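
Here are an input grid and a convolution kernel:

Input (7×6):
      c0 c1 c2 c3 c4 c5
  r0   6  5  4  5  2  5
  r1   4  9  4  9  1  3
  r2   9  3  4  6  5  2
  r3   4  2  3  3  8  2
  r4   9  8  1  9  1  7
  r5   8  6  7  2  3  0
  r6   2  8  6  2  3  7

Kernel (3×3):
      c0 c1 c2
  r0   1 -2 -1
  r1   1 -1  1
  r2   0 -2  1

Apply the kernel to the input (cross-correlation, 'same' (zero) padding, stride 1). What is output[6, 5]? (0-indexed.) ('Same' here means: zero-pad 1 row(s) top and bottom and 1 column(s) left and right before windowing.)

-1

The receptive field on the zero-padded input at this output position is [3 0 0 / 3 7 0 / 0 0 0]. Elementwise product with the kernel and sum: 3·1 + 0·-2 + 0·-1 + 3·1 + 7·-1 + 0·1 + 0·-2 + 0·1.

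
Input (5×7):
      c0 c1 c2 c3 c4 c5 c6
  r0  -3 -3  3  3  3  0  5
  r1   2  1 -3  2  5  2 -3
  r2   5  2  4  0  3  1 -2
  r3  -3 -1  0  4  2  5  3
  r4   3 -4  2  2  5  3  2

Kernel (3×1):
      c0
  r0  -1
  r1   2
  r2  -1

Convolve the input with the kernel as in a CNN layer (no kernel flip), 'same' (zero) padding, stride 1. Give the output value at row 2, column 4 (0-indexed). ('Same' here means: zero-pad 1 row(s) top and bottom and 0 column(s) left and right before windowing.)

The receptive field on the zero-padded input at this output position is [5 / 3 / 2]. Elementwise product with the kernel and sum: 5·-1 + 3·2 + 2·-1.

-1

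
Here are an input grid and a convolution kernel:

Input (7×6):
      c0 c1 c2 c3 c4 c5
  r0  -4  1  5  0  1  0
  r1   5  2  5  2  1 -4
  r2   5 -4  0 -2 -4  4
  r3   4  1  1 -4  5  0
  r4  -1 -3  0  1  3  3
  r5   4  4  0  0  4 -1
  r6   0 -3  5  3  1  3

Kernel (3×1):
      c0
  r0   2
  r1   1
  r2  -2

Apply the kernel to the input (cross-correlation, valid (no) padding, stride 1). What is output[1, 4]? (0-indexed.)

The receptive field on the input at this output position is [1 / -4 / 5]. Elementwise product with the kernel and sum: 1·2 + -4·1 + 5·-2.

-12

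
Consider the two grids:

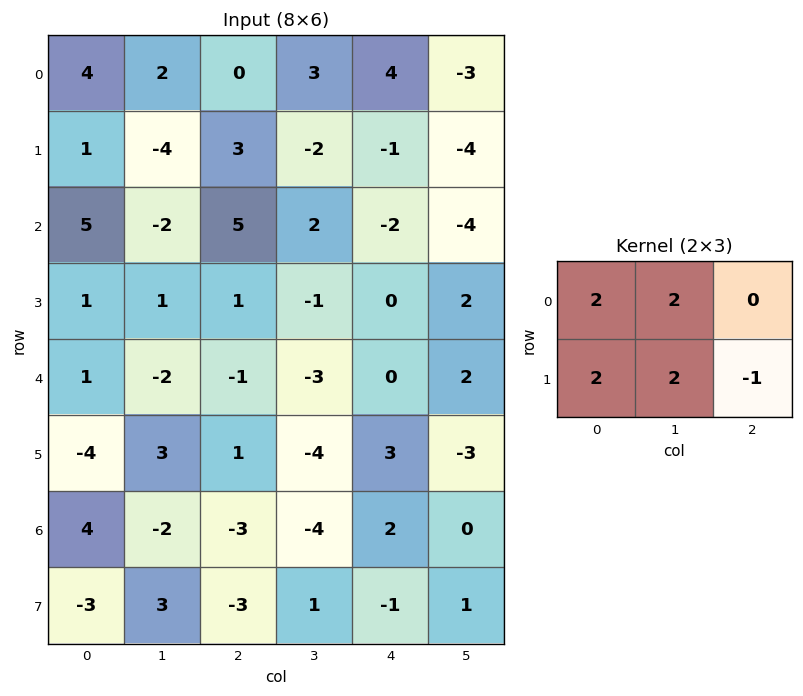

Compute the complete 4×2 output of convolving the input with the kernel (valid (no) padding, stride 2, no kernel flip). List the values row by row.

3 9
9 14
-5 -17
7 -17

Output[0,0]: The receptive field on the input at this output position is [4 2 0 / 1 -4 3]. Elementwise product with the kernel and sum: 4·2 + 2·2 + 1·2 + -4·2 + 3·-1.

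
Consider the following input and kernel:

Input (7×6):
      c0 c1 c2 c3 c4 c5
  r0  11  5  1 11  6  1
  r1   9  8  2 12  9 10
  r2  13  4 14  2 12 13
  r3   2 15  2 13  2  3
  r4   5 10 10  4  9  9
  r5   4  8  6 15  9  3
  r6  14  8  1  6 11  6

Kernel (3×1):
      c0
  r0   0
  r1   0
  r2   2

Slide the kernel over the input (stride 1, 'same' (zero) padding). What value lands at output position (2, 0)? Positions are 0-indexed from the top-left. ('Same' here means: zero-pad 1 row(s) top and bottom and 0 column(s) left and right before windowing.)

4

The receptive field on the zero-padded input at this output position is [9 / 13 / 2]. Elementwise product with the kernel and sum: 2·2.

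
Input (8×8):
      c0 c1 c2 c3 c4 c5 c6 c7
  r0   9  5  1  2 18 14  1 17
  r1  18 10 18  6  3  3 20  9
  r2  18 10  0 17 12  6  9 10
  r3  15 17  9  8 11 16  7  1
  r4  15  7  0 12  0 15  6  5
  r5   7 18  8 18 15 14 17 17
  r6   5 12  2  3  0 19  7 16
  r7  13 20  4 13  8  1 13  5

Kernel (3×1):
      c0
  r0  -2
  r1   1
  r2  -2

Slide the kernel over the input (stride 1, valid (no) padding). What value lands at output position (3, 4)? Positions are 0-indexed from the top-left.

The receptive field on the input at this output position is [11 / 0 / 15]. Elementwise product with the kernel and sum: 11·-2 + 0·1 + 15·-2.

-52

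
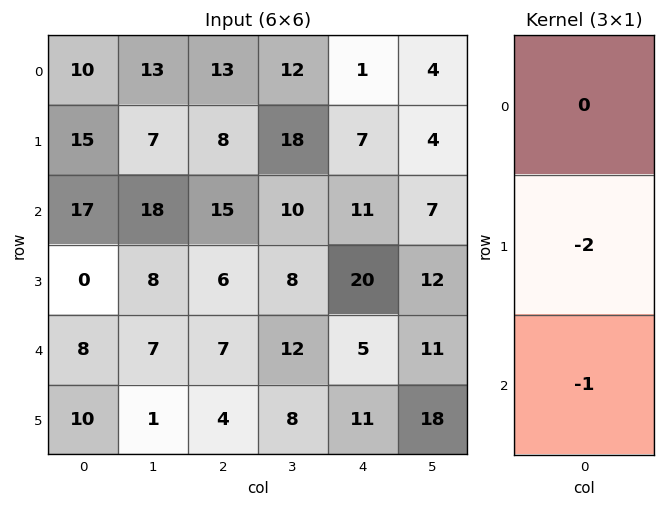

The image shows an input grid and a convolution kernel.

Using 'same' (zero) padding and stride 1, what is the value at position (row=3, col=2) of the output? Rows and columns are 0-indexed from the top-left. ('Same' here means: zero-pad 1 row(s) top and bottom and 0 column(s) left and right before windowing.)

-19

The receptive field on the zero-padded input at this output position is [15 / 6 / 7]. Elementwise product with the kernel and sum: 6·-2 + 7·-1.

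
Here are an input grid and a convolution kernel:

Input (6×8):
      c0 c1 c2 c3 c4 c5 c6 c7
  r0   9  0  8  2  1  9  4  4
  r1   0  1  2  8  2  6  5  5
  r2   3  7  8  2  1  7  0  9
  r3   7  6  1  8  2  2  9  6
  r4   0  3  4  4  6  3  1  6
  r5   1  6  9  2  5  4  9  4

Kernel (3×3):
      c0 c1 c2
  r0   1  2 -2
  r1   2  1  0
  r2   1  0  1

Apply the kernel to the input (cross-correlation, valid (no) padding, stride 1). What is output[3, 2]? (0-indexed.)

The receptive field on the input at this output position is [1 8 2 / 4 4 6 / 9 2 5]. Elementwise product with the kernel and sum: 1·1 + 8·2 + 2·-2 + 4·2 + 4·1 + 9·1 + 5·1.

39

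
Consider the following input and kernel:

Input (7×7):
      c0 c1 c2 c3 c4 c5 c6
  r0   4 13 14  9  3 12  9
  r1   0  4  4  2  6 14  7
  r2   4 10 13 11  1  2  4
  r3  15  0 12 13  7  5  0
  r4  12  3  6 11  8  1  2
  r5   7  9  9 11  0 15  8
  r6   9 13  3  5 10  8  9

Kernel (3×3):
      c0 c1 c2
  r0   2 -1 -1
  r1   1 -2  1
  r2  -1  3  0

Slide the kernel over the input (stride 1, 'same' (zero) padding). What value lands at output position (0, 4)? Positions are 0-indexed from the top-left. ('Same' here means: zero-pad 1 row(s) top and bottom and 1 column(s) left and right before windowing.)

The receptive field on the zero-padded input at this output position is [0 0 0 / 9 3 12 / 2 6 14]. Elementwise product with the kernel and sum: 0·2 + 0·-1 + 0·-1 + 9·1 + 3·-2 + 12·1 + 2·-1 + 6·3.

31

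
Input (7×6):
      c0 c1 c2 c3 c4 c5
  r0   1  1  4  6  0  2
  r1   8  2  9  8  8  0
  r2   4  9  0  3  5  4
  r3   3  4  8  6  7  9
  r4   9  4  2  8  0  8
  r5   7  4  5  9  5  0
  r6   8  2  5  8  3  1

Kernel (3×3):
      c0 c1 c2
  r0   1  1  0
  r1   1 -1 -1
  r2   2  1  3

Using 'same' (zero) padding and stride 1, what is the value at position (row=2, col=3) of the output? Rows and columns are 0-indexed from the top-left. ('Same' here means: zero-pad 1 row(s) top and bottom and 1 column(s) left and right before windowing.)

The receptive field on the zero-padded input at this output position is [9 8 8 / 0 3 5 / 8 6 7]. Elementwise product with the kernel and sum: 9·1 + 8·1 + 0·1 + 3·-1 + 5·-1 + 8·2 + 6·1 + 7·3.

52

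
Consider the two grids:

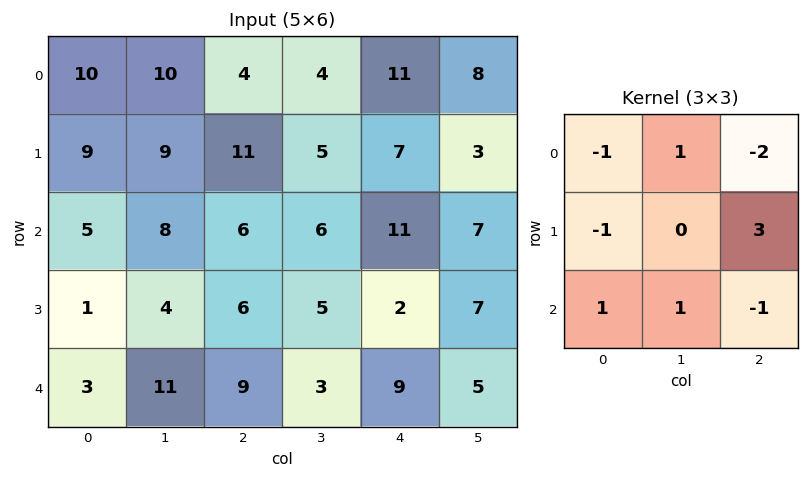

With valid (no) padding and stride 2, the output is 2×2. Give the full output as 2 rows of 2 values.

Output[0,0]: The receptive field on the input at this output position is [10 10 4 / 9 9 11 / 5 8 6]. Elementwise product with the kernel and sum: 10·-1 + 10·1 + 4·-2 + 9·-1 + 11·3 + 5·1 + 8·1 + 6·-1.

23 -11
13 -19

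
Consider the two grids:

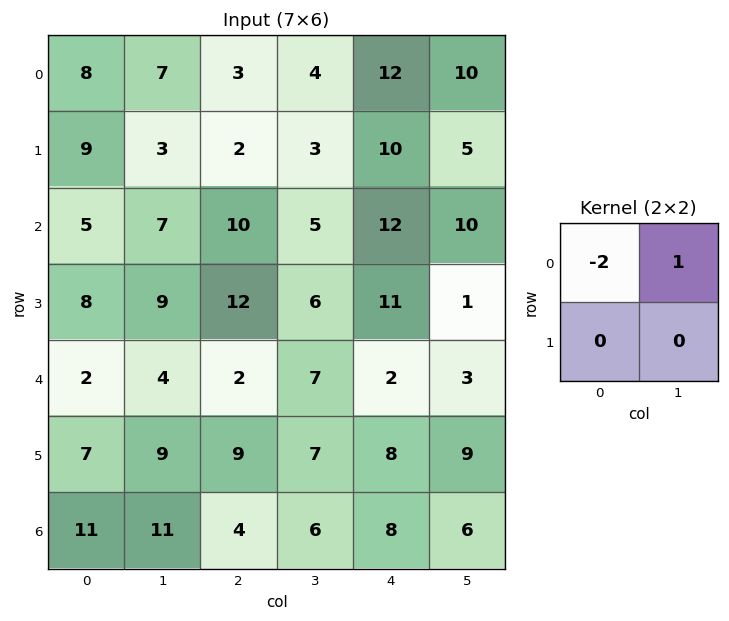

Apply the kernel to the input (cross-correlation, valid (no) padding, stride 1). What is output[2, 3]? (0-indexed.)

2

The receptive field on the input at this output position is [5 12 / 6 11]. Elementwise product with the kernel and sum: 5·-2 + 12·1.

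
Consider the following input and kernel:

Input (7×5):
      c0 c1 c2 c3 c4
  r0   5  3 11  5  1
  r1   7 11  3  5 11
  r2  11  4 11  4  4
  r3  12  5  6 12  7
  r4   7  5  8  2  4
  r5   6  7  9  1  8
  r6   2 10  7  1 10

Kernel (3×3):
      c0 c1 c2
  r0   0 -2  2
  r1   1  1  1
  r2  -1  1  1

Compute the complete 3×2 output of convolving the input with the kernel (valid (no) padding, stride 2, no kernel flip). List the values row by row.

Output[0,0]: The receptive field on the input at this output position is [5 3 11 / 7 11 3 / 11 4 11]. Elementwise product with the kernel and sum: 3·-2 + 11·2 + 7·1 + 11·1 + 3·1 + 11·-1 + 4·1 + 11·1.
Output[0,1]: The receptive field on the input at this output position is [11 5 1 / 3 5 11 / 11 4 4]. Elementwise product with the kernel and sum: 5·-2 + 1·2 + 3·1 + 5·1 + 11·1 + 11·-1 + 4·1 + 4·1.

41 8
43 23
43 26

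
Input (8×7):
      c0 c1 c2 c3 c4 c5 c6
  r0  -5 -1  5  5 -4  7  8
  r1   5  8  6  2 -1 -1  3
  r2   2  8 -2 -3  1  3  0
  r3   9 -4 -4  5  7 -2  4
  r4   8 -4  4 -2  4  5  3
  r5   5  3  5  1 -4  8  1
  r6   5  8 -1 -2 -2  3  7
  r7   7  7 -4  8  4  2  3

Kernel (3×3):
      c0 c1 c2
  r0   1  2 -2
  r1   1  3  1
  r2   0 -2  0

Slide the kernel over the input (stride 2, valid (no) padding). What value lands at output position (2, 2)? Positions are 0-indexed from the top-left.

The receptive field on the input at this output position is [4 5 3 / -4 8 1 / -2 3 7]. Elementwise product with the kernel and sum: 4·1 + 5·2 + 3·-2 + -4·1 + 8·3 + 1·1 + 3·-2.

23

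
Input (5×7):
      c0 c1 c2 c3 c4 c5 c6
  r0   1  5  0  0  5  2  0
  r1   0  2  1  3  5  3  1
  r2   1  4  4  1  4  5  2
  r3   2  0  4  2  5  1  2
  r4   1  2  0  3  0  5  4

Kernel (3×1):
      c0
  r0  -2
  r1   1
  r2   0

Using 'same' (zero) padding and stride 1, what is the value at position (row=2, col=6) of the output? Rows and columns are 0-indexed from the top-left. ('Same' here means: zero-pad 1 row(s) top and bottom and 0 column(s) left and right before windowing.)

The receptive field on the zero-padded input at this output position is [1 / 2 / 2]. Elementwise product with the kernel and sum: 1·-2 + 2·1.

0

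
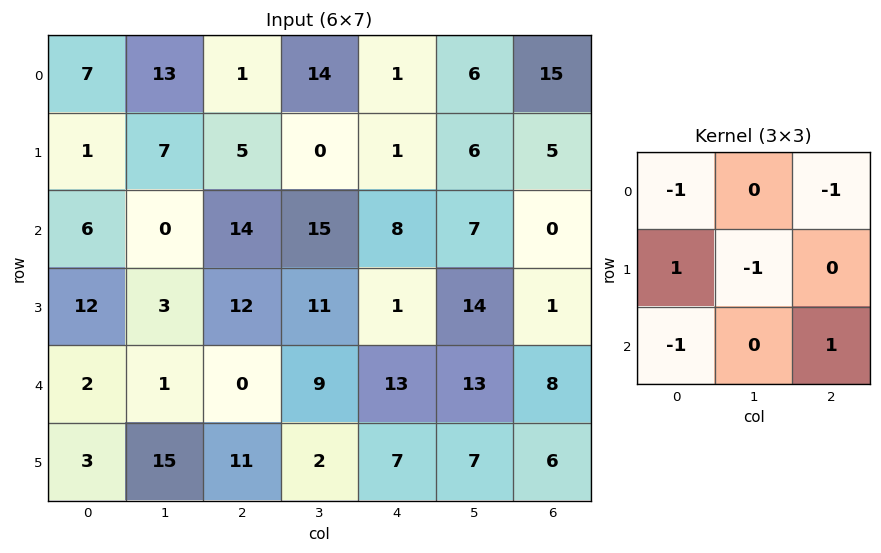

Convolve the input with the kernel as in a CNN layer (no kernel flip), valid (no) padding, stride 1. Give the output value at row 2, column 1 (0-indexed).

-16

The receptive field on the input at this output position is [0 14 15 / 3 12 11 / 1 0 9]. Elementwise product with the kernel and sum: 0·-1 + 15·-1 + 3·1 + 12·-1 + 1·-1 + 9·1.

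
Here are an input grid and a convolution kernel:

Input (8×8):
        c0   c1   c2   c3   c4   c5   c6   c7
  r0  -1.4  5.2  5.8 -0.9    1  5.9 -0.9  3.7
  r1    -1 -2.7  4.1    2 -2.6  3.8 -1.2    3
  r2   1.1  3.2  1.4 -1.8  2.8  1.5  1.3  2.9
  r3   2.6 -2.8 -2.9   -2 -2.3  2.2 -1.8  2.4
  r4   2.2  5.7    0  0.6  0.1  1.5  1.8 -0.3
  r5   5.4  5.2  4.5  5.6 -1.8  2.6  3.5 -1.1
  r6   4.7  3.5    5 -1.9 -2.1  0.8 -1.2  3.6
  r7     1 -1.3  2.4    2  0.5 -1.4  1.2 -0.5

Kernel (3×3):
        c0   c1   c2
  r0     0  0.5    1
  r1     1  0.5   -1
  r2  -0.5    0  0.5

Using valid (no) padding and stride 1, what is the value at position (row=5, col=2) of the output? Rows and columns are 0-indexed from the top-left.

6.2

The receptive field on the input at this output position is [4.5 5.6 -1.8 / 5 -1.9 -2.1 / 2.4 2 0.5]. Elementwise product with the kernel and sum: 5.6·0.5 + -1.8·1 + 5·1 + -1.9·0.5 + -2.1·-1 + 2.4·-0.5 + 0.5·0.5.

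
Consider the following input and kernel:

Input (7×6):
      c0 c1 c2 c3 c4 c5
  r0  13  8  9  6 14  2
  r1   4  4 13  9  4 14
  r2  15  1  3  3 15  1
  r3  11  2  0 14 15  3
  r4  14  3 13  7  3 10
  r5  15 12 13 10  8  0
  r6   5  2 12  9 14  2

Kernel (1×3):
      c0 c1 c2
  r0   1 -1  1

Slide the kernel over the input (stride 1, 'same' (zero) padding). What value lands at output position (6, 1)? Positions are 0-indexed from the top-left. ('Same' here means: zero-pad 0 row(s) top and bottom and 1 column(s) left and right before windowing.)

15

The receptive field on the zero-padded input at this output position is [5 2 12]. Elementwise product with the kernel and sum: 5·1 + 2·-1 + 12·1.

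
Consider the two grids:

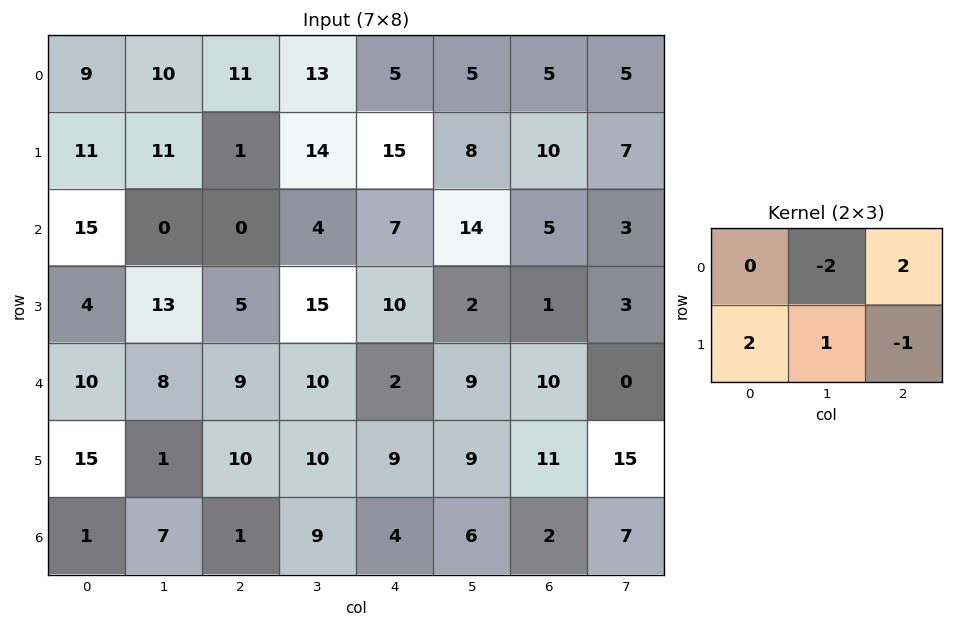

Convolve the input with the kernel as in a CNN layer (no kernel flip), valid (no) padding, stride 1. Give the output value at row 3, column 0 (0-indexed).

The receptive field on the input at this output position is [4 13 5 / 10 8 9]. Elementwise product with the kernel and sum: 13·-2 + 5·2 + 10·2 + 8·1 + 9·-1.

3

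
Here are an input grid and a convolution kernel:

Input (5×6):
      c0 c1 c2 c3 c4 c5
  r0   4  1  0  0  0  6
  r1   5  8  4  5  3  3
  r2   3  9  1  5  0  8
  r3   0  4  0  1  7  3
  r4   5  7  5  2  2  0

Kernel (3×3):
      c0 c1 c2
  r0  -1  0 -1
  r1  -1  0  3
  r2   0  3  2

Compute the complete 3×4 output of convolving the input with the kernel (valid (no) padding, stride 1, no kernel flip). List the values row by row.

32 19 20 14
3 -5 9 38
27 4 30 1

Output[0,0]: The receptive field on the input at this output position is [4 1 0 / 5 8 4 / 3 9 1]. Elementwise product with the kernel and sum: 4·-1 + 0·-1 + 5·-1 + 4·3 + 9·3 + 1·2.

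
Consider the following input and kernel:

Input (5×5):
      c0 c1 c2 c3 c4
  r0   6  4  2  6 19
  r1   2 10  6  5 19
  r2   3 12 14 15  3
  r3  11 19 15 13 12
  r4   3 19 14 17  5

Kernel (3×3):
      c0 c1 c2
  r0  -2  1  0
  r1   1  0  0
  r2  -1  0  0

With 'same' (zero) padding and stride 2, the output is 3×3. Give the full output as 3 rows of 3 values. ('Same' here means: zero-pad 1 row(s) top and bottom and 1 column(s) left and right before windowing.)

Output[0,0]: The receptive field on the zero-padded input at this output position is [0 0 0 / 0 6 4 / 0 2 10]. Elementwise product with the kernel and sum: 0·-2 + 0·1 + 0·1 + 0·-1.

0 -6 1
2 -21 11
11 -4 3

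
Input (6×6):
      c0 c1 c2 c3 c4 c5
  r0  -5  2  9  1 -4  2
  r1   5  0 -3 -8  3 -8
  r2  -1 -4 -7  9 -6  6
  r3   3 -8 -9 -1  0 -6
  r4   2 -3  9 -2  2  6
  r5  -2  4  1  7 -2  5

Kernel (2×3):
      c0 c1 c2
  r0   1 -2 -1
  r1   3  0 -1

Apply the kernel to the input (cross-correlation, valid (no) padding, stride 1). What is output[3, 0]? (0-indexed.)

The receptive field on the input at this output position is [3 -8 -9 / 2 -3 9]. Elementwise product with the kernel and sum: 3·1 + -8·-2 + -9·-1 + 2·3 + 9·-1.

25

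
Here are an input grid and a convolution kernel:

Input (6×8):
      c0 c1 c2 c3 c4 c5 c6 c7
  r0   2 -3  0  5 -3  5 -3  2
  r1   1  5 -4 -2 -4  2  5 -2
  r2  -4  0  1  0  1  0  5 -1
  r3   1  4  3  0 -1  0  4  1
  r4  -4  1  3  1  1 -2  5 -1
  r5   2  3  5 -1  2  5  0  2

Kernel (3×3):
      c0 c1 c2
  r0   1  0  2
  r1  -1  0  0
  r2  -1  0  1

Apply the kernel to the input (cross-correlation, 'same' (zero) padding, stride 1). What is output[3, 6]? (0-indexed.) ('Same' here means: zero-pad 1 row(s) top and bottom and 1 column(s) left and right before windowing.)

-1

The receptive field on the zero-padded input at this output position is [0 5 -1 / 0 4 1 / -2 5 -1]. Elementwise product with the kernel and sum: 0·1 + -1·2 + 0·-1 + -2·-1 + -1·1.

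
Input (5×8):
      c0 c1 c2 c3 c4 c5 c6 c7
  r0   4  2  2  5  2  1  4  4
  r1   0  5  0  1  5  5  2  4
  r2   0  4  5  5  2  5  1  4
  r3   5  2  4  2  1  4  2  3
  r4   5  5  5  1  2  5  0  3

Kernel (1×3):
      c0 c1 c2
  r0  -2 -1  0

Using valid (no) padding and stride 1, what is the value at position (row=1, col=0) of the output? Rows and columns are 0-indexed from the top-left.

-5

The receptive field on the input at this output position is [0 5 0]. Elementwise product with the kernel and sum: 0·-2 + 5·-1.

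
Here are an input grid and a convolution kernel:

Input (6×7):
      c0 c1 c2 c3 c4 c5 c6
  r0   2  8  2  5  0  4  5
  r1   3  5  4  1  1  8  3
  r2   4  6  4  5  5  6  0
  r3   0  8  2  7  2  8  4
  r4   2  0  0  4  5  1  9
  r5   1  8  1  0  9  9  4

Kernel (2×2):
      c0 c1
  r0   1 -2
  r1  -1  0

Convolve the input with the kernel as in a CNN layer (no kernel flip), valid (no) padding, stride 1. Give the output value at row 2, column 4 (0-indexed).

The receptive field on the input at this output position is [5 6 / 2 8]. Elementwise product with the kernel and sum: 5·1 + 6·-2 + 2·-1.

-9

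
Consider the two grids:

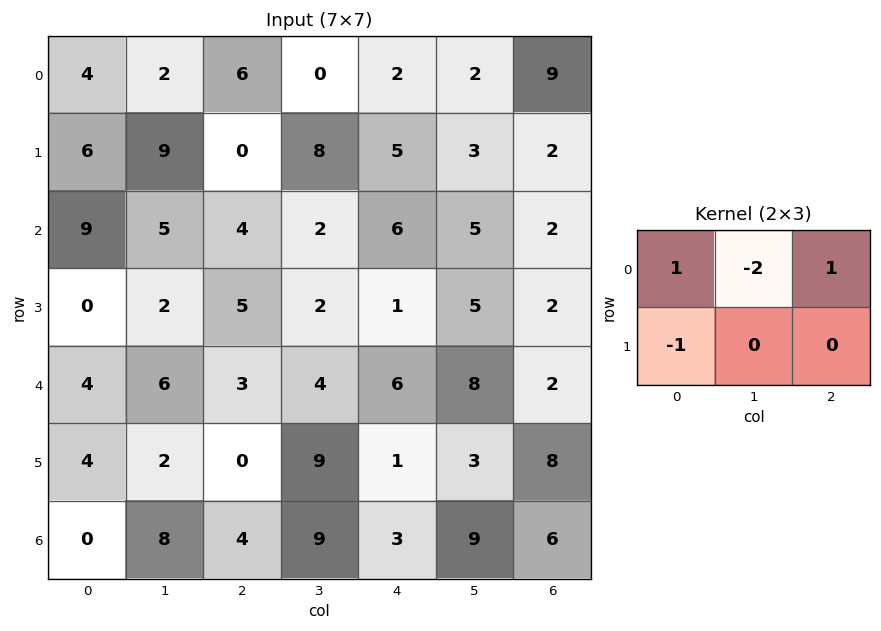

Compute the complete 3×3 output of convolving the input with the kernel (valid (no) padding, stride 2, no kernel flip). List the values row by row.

0 8 2
3 1 -3
-9 1 -9

Output[0,0]: The receptive field on the input at this output position is [4 2 6 / 6 9 0]. Elementwise product with the kernel and sum: 4·1 + 2·-2 + 6·1 + 6·-1.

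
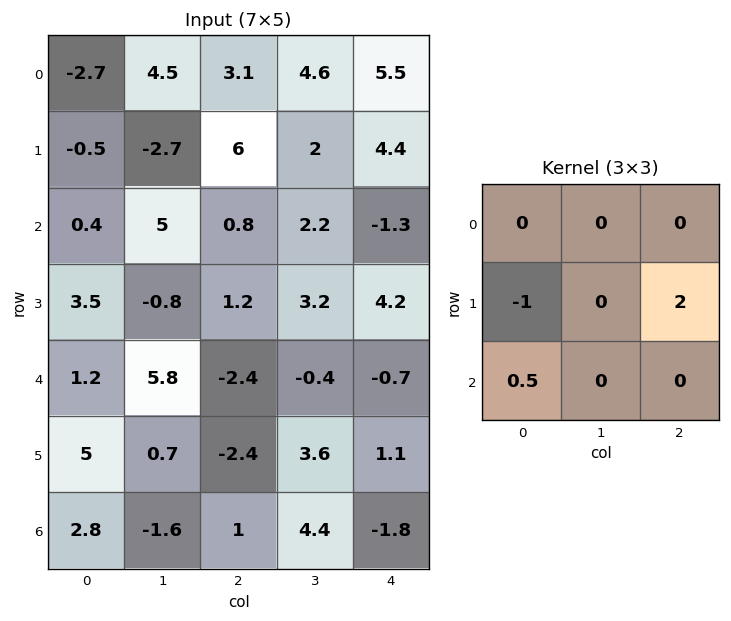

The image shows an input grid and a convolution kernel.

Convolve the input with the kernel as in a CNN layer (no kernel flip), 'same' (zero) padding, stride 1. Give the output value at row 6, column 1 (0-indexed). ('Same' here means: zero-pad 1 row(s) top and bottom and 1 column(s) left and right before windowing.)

-0.8

The receptive field on the zero-padded input at this output position is [5 0.7 -2.4 / 2.8 -1.6 1 / 0 0 0]. Elementwise product with the kernel and sum: 2.8·-1 + 1·2 + 0·0.5.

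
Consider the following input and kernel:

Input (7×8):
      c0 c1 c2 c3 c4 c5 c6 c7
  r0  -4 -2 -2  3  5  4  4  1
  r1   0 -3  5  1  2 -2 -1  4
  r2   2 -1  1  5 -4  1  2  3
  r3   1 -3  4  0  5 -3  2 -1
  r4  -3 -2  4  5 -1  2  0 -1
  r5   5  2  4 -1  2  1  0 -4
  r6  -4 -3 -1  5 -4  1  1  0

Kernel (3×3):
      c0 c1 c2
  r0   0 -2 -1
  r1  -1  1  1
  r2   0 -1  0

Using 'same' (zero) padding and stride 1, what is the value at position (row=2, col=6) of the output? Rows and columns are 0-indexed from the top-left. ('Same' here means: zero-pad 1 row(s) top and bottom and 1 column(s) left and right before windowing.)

The receptive field on the zero-padded input at this output position is [-2 -1 4 / 1 2 3 / -3 2 -1]. Elementwise product with the kernel and sum: -1·-2 + 4·-1 + 1·-1 + 2·1 + 3·1 + 2·-1.

0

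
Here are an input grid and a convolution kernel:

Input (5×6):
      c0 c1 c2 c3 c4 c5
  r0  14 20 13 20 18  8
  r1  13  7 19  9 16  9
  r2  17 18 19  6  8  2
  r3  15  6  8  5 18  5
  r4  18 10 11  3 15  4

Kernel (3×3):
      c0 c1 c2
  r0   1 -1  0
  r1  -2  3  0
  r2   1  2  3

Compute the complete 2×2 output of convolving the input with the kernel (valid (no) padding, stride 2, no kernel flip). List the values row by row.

99 37
58 74

Output[0,0]: The receptive field on the input at this output position is [14 20 13 / 13 7 19 / 17 18 19]. Elementwise product with the kernel and sum: 14·1 + 20·-1 + 13·-2 + 7·3 + 17·1 + 18·2 + 19·3.
Output[0,1]: The receptive field on the input at this output position is [13 20 18 / 19 9 16 / 19 6 8]. Elementwise product with the kernel and sum: 13·1 + 20·-1 + 19·-2 + 9·3 + 19·1 + 6·2 + 8·3.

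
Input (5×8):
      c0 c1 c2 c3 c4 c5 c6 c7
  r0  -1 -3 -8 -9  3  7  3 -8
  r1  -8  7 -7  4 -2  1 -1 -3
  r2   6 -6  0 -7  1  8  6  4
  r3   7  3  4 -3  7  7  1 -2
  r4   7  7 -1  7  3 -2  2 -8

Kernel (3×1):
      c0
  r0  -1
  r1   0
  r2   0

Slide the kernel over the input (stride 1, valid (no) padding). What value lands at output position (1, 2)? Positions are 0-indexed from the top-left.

7

The receptive field on the input at this output position is [-7 / 0 / 4]. Elementwise product with the kernel and sum: -7·-1.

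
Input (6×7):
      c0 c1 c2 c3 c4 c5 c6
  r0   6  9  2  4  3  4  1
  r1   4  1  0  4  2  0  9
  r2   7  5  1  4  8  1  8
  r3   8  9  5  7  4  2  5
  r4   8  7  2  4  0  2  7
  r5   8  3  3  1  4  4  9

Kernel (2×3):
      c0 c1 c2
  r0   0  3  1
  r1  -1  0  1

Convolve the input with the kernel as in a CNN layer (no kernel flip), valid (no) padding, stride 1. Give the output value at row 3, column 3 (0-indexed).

The receptive field on the input at this output position is [7 4 2 / 4 0 2]. Elementwise product with the kernel and sum: 4·3 + 2·1 + 4·-1 + 2·1.

12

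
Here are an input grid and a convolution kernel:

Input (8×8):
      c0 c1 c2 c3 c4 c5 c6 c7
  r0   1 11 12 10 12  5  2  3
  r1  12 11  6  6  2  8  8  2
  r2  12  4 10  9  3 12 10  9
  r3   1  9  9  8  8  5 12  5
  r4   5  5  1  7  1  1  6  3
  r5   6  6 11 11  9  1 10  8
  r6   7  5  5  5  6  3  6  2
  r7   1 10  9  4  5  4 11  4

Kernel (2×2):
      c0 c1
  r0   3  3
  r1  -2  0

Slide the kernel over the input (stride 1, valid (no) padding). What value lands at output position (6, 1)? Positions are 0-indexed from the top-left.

The receptive field on the input at this output position is [5 5 / 10 9]. Elementwise product with the kernel and sum: 5·3 + 5·3 + 10·-2.

10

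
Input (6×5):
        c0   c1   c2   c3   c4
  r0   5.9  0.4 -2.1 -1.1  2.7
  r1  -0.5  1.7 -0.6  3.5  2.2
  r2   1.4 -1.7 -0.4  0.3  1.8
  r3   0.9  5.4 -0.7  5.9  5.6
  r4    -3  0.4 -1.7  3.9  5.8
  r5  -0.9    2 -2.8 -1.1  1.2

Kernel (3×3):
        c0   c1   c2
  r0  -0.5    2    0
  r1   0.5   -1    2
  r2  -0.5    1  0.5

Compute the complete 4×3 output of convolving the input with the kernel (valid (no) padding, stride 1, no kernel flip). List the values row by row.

Output[0,0]: The receptive field on the input at this output position is [5.9 0.4 -2.1 / -0.5 1.7 -0.6 / 1.4 -1.7 -0.4]. Elementwise product with the kernel and sum: 5.9·-0.5 + 0.4·2 + -0.5·0.5 + 1.7·-1 + -0.6·2 + 1.4·-0.5 + -1.7·1 + -0.4·0.5.
Output[0,1]: The receptive field on the input at this output position is [0.4 -2.1 -1.1 / 1.7 -0.6 3.5 / -1.7 -0.4 0.3]. Elementwise product with the kernel and sum: 0.4·-0.5 + -2.1·2 + 1.7·0.5 + -0.6·-1 + 3.5·2 + -1.7·-0.5 + -0.4·1 + 0.3·0.5.

-7.9 4.65 0.85
9.85 -2.35 19.45
-9.4 15.3 13.4
6.1 1.25 19.9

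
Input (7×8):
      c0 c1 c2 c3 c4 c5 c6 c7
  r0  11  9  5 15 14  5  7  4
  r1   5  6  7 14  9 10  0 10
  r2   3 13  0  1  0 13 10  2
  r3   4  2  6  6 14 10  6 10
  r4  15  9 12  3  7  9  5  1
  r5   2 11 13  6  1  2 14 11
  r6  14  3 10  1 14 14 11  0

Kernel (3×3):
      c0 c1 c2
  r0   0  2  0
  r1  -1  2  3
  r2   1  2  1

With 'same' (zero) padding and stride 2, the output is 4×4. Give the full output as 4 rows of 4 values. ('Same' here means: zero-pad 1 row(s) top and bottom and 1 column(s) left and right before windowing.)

65 80 70 41
65 24 100 45
80 79 76 57
41 46 71 36

Output[0,0]: The receptive field on the zero-padded input at this output position is [0 0 0 / 0 11 9 / 0 5 6]. Elementwise product with the kernel and sum: 0·2 + 0·-1 + 11·2 + 9·3 + 0·1 + 5·2 + 6·1.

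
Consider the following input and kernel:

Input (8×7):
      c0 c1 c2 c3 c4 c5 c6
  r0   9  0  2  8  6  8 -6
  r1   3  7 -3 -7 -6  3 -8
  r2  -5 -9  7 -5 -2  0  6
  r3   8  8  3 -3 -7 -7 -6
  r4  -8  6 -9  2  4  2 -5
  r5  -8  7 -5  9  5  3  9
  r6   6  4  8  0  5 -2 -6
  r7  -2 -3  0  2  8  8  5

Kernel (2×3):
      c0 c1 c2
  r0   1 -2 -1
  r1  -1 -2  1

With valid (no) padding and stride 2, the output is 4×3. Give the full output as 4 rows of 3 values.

-13 -9 -12
-15 15 7
-22 -25 3
-2 7 -4

Output[0,0]: The receptive field on the input at this output position is [9 0 2 / 3 7 -3]. Elementwise product with the kernel and sum: 9·1 + 0·-2 + 2·-1 + 3·-1 + 7·-2 + -3·1.
Output[0,1]: The receptive field on the input at this output position is [2 8 6 / -3 -7 -6]. Elementwise product with the kernel and sum: 2·1 + 8·-2 + 6·-1 + -3·-1 + -7·-2 + -6·1.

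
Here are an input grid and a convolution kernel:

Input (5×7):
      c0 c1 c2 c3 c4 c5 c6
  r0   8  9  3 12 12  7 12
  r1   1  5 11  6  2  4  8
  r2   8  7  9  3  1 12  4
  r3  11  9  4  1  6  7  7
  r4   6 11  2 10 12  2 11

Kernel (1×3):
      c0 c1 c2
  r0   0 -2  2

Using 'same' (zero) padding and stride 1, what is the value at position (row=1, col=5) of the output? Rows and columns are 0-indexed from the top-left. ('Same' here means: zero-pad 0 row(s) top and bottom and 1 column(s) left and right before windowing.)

8

The receptive field on the zero-padded input at this output position is [2 4 8]. Elementwise product with the kernel and sum: 4·-2 + 8·2.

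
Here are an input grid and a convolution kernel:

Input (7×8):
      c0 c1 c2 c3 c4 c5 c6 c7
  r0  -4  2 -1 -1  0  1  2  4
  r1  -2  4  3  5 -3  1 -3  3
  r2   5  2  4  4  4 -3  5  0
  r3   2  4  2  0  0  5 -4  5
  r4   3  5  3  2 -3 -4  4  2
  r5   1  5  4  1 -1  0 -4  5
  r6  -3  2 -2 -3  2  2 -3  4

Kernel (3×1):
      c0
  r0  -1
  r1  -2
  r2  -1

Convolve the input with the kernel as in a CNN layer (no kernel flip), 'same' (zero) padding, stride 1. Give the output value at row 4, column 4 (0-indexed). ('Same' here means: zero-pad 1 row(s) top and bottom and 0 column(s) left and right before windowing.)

The receptive field on the zero-padded input at this output position is [0 / -3 / -1]. Elementwise product with the kernel and sum: 0·-1 + -3·-2 + -1·-1.

7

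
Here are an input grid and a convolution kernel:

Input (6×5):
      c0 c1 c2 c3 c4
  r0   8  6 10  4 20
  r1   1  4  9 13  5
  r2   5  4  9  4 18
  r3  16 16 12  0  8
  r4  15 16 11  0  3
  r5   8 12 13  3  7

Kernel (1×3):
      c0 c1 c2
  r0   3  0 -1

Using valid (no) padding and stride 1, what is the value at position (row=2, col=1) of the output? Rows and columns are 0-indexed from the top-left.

8

The receptive field on the input at this output position is [4 9 4]. Elementwise product with the kernel and sum: 4·3 + 4·-1.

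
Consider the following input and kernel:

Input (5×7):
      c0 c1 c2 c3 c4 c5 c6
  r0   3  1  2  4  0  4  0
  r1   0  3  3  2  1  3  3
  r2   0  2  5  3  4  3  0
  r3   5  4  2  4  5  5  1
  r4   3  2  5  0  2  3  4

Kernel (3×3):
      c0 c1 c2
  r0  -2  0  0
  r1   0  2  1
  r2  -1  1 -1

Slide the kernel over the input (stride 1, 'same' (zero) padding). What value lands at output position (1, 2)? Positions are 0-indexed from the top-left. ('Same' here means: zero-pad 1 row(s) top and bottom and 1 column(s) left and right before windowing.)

6

The receptive field on the zero-padded input at this output position is [1 2 4 / 3 3 2 / 2 5 3]. Elementwise product with the kernel and sum: 1·-2 + 3·2 + 2·1 + 2·-1 + 5·1 + 3·-1.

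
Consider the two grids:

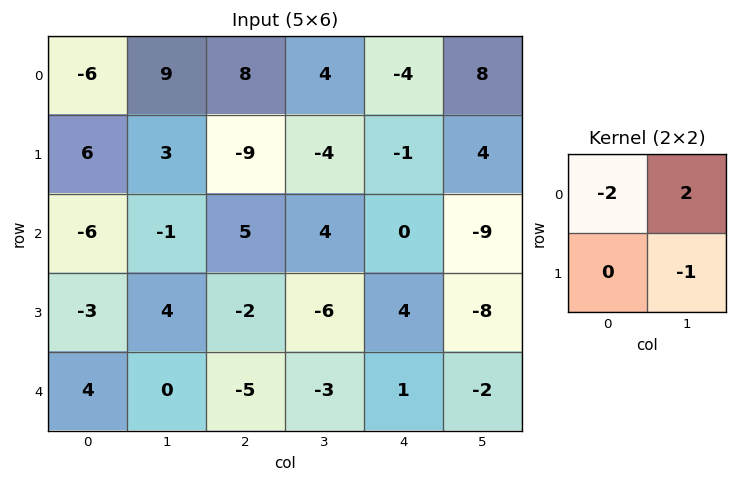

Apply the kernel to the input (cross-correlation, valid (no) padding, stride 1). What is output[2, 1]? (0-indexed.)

14

The receptive field on the input at this output position is [-1 5 / 4 -2]. Elementwise product with the kernel and sum: -1·-2 + 5·2 + -2·-1.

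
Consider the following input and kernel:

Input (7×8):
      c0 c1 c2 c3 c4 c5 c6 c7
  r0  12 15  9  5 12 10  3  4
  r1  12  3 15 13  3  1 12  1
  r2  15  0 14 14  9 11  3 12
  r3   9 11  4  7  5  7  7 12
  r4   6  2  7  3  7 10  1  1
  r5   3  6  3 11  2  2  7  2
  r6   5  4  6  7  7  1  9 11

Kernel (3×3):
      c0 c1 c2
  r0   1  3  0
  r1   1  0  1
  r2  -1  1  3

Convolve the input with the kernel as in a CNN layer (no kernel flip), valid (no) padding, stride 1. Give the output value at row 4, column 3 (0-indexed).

The receptive field on the input at this output position is [3 7 10 / 11 2 2 / 7 7 1]. Elementwise product with the kernel and sum: 3·1 + 7·3 + 11·1 + 2·1 + 7·-1 + 7·1 + 1·3.

40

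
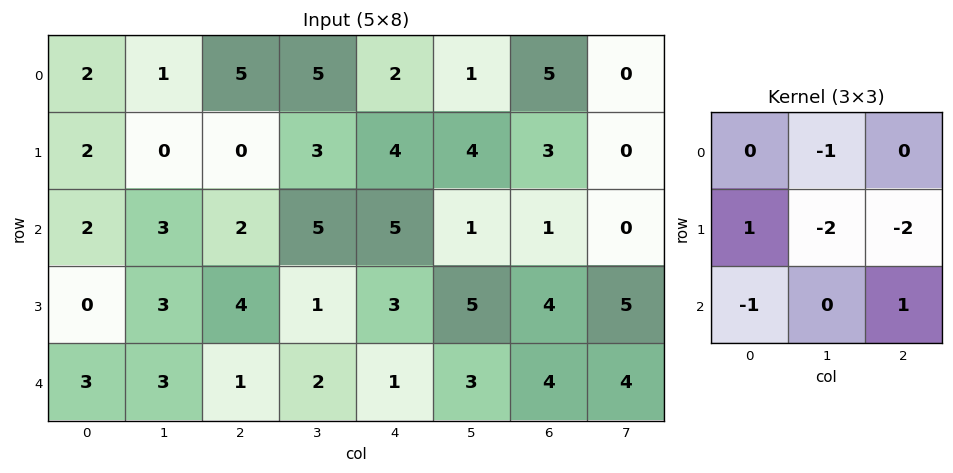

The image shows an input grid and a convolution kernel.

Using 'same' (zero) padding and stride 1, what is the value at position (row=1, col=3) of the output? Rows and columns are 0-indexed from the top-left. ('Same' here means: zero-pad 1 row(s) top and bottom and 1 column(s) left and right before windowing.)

The receptive field on the zero-padded input at this output position is [5 5 2 / 0 3 4 / 2 5 5]. Elementwise product with the kernel and sum: 5·-1 + 0·1 + 3·-2 + 4·-2 + 2·-1 + 5·1.

-16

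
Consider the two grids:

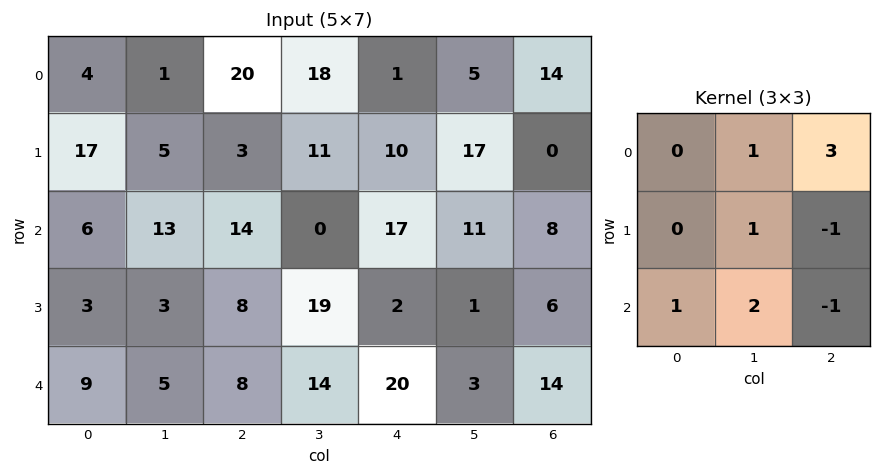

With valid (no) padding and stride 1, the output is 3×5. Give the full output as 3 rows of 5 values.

Output[0,0]: The receptive field on the input at this output position is [4 1 20 / 17 5 3 / 6 13 14]. Elementwise product with the kernel and sum: 1·1 + 20·3 + 5·1 + 3·-1 + 6·1 + 13·2 + 14·-1.
Output[0,1]: The receptive field on the input at this output position is [1 20 18 / 5 3 11 / 13 14 0]. Elementwise product with the kernel and sum: 20·1 + 18·3 + 3·1 + 11·-1 + 13·1 + 14·2 + 0·-1.

81 107 19 32 95
14 50 68 89 18
61 10 84 102 42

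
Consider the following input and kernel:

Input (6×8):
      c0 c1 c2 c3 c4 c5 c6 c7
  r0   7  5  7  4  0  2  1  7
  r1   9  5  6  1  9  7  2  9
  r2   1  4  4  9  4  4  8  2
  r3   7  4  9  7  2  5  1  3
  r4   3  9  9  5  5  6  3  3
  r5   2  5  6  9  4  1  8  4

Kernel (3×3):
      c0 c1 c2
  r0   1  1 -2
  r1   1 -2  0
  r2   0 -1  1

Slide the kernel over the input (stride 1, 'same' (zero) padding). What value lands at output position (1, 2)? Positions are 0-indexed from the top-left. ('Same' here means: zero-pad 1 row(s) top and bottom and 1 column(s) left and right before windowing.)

2

The receptive field on the zero-padded input at this output position is [5 7 4 / 5 6 1 / 4 4 9]. Elementwise product with the kernel and sum: 5·1 + 7·1 + 4·-2 + 5·1 + 6·-2 + 4·-1 + 9·1.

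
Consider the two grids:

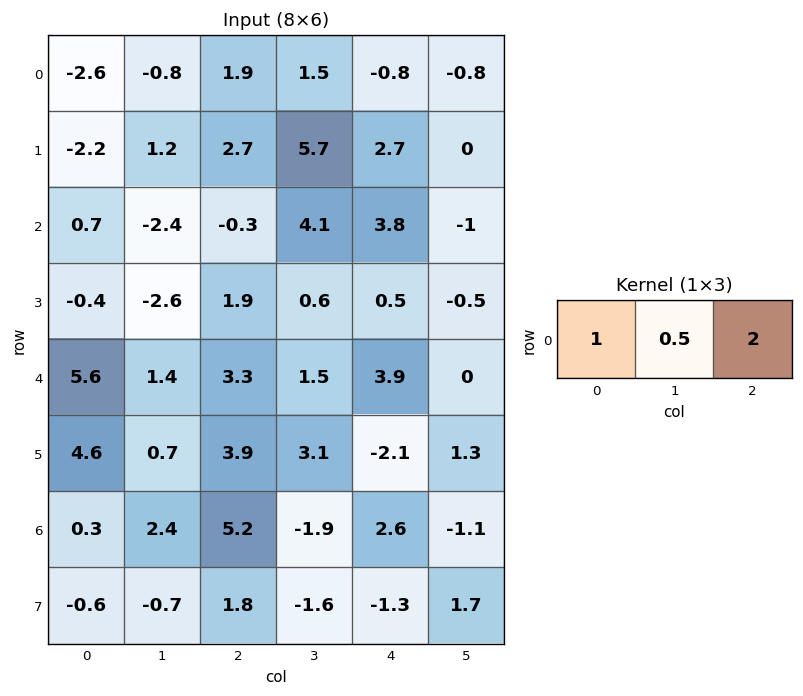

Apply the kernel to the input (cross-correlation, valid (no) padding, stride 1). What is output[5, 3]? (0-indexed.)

The receptive field on the input at this output position is [3.1 -2.1 1.3]. Elementwise product with the kernel and sum: 3.1·1 + -2.1·0.5 + 1.3·2.

4.65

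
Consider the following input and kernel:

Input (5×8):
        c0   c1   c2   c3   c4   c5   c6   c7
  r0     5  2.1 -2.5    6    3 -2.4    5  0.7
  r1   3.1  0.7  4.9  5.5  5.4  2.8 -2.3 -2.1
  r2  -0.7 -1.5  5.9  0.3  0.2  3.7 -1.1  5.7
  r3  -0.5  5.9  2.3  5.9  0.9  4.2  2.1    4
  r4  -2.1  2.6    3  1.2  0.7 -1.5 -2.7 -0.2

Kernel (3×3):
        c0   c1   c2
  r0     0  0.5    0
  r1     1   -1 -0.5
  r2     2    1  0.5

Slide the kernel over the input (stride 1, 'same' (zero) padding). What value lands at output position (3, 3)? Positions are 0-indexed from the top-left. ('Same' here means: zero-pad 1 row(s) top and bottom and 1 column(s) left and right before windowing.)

The receptive field on the zero-padded input at this output position is [5.9 0.3 0.2 / 2.3 5.9 0.9 / 3 1.2 0.7]. Elementwise product with the kernel and sum: 0.3·0.5 + 2.3·1 + 5.9·-1 + 0.9·-0.5 + 3·2 + 1.2·1 + 0.7·0.5.

3.65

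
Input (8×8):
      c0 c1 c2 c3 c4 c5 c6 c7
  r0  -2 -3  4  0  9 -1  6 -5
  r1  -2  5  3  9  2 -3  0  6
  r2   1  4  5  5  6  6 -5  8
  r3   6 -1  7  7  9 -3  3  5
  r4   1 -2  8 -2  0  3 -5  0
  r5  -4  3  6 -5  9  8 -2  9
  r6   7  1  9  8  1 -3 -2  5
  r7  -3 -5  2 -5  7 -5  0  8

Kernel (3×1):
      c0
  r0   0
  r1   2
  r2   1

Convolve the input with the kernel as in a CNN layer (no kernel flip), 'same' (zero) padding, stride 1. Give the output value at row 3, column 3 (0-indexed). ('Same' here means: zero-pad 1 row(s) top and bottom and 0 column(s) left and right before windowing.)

The receptive field on the zero-padded input at this output position is [5 / 7 / -2]. Elementwise product with the kernel and sum: 7·2 + -2·1.

12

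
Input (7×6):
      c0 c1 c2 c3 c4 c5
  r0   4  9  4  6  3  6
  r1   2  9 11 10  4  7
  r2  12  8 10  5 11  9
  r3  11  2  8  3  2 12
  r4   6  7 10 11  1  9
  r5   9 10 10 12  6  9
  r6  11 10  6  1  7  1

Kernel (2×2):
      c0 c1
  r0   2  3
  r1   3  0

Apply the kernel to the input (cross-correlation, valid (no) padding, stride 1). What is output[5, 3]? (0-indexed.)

The receptive field on the input at this output position is [12 6 / 1 7]. Elementwise product with the kernel and sum: 12·2 + 6·3 + 1·3.

45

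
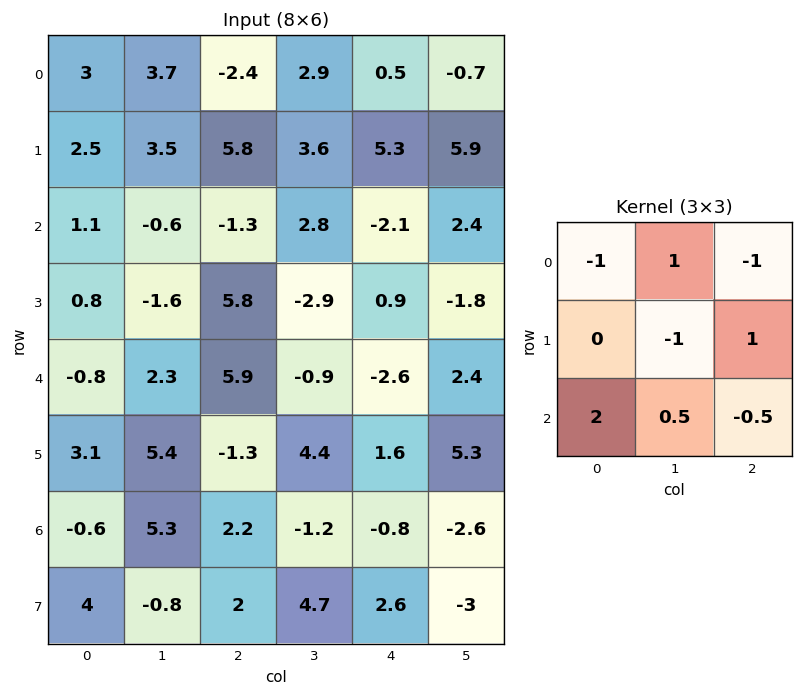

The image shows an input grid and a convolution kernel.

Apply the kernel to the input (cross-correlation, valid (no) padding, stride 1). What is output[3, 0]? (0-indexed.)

4.95

The receptive field on the input at this output position is [0.8 -1.6 5.8 / -0.8 2.3 5.9 / 3.1 5.4 -1.3]. Elementwise product with the kernel and sum: 0.8·-1 + -1.6·1 + 5.8·-1 + 2.3·-1 + 5.9·1 + 3.1·2 + 5.4·0.5 + -1.3·-0.5.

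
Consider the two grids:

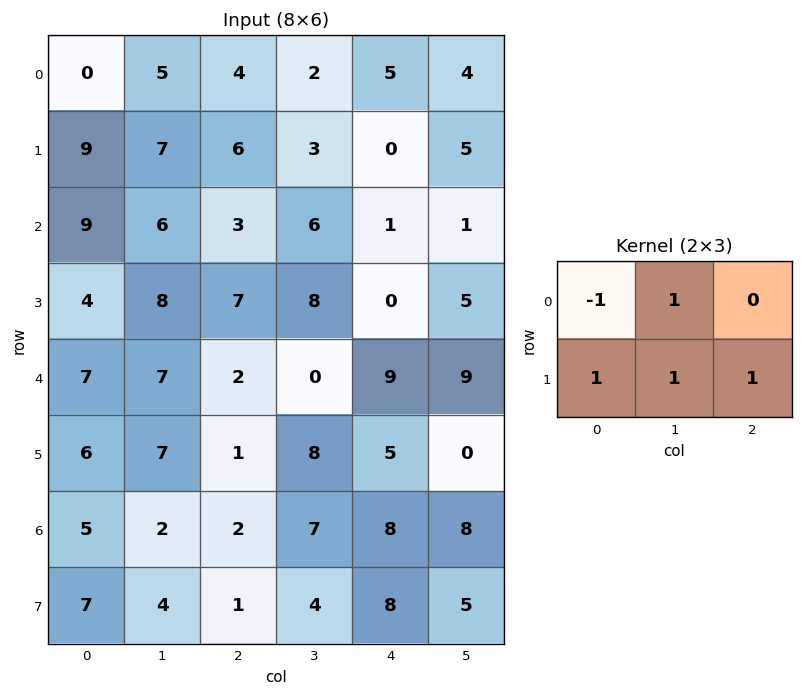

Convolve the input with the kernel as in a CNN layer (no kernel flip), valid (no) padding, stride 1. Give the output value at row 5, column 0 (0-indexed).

The receptive field on the input at this output position is [6 7 1 / 5 2 2]. Elementwise product with the kernel and sum: 6·-1 + 7·1 + 5·1 + 2·1 + 2·1.

10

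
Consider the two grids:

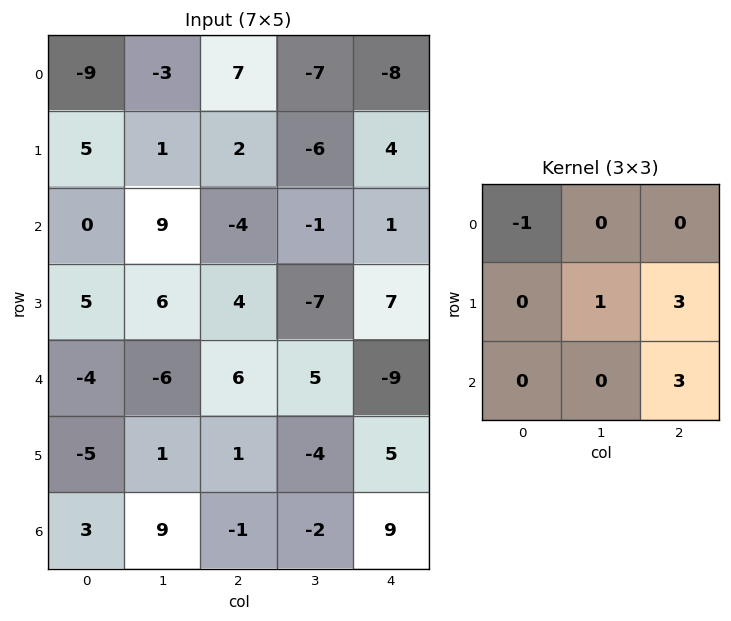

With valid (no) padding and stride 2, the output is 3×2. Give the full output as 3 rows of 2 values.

4 2
36 -9
5 32

Output[0,0]: The receptive field on the input at this output position is [-9 -3 7 / 5 1 2 / 0 9 -4]. Elementwise product with the kernel and sum: -9·-1 + 1·1 + 2·3 + -4·3.
Output[0,1]: The receptive field on the input at this output position is [7 -7 -8 / 2 -6 4 / -4 -1 1]. Elementwise product with the kernel and sum: 7·-1 + -6·1 + 4·3 + 1·3.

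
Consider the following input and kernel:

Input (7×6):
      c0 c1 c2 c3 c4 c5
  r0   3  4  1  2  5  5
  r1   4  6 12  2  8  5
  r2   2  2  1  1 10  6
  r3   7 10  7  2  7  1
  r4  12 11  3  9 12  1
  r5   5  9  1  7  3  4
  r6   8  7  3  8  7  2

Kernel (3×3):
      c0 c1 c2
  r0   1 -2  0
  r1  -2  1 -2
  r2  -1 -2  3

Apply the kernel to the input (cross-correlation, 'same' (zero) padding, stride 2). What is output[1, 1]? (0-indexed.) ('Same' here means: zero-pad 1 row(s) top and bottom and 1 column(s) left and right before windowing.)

-41

The receptive field on the zero-padded input at this output position is [6 12 2 / 2 1 1 / 10 7 2]. Elementwise product with the kernel and sum: 6·1 + 12·-2 + 2·-2 + 1·1 + 1·-2 + 10·-1 + 7·-2 + 2·3.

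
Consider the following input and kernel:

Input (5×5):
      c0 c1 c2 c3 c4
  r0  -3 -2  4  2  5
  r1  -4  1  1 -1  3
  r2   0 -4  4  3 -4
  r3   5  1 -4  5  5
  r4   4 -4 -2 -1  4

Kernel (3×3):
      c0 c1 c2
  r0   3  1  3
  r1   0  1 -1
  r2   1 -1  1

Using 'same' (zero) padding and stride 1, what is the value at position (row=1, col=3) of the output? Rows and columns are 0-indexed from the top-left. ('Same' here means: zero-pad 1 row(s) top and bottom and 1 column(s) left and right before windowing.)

22

The receptive field on the zero-padded input at this output position is [4 2 5 / 1 -1 3 / 4 3 -4]. Elementwise product with the kernel and sum: 4·3 + 2·1 + 5·3 + -1·1 + 3·-1 + 4·1 + 3·-1 + -4·1.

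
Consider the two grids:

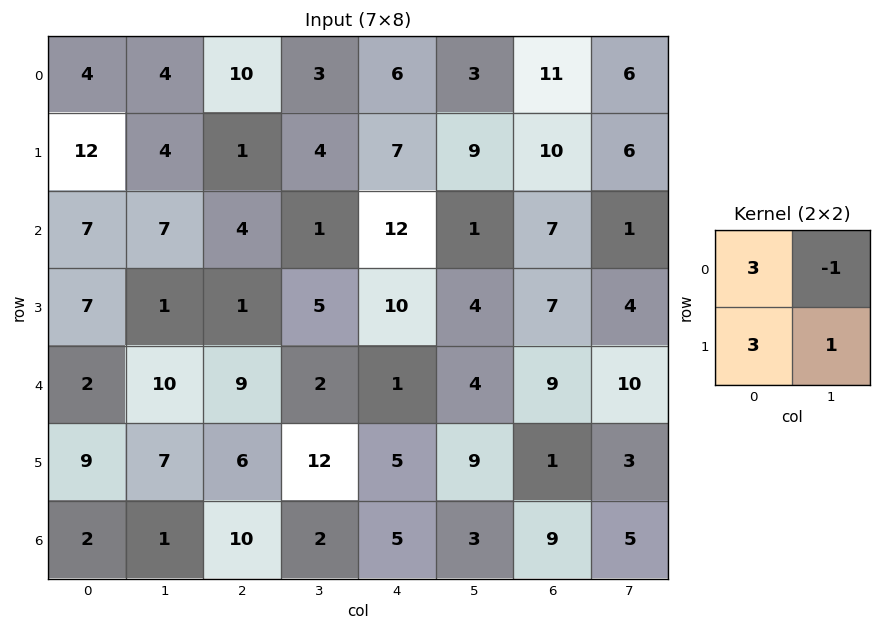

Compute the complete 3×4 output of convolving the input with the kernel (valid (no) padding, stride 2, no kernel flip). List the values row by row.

48 34 45 63
36 19 69 45
30 55 23 23

Output[0,0]: The receptive field on the input at this output position is [4 4 / 12 4]. Elementwise product with the kernel and sum: 4·3 + 4·-1 + 12·3 + 4·1.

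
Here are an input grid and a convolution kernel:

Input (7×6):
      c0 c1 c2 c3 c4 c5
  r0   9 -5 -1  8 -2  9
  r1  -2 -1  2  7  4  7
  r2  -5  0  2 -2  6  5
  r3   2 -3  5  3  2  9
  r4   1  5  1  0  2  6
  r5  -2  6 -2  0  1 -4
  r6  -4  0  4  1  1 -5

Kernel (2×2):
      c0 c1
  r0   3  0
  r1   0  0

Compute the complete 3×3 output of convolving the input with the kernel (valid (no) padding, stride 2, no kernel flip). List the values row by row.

Output[0,0]: The receptive field on the input at this output position is [9 -5 / -2 -1]. Elementwise product with the kernel and sum: 9·3.
Output[0,1]: The receptive field on the input at this output position is [-1 8 / 2 7]. Elementwise product with the kernel and sum: -1·3.

27 -3 -6
-15 6 18
3 3 6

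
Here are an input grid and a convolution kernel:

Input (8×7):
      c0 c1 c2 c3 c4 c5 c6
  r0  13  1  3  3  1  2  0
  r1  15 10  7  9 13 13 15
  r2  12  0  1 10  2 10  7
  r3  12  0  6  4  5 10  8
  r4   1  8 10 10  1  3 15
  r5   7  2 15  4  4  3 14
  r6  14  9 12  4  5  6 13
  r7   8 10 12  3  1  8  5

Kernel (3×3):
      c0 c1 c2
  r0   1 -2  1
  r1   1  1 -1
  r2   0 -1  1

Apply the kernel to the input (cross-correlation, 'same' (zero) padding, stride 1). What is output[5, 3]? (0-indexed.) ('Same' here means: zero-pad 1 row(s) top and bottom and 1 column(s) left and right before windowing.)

The receptive field on the zero-padded input at this output position is [10 10 1 / 15 4 4 / 12 4 5]. Elementwise product with the kernel and sum: 10·1 + 10·-2 + 1·1 + 15·1 + 4·1 + 4·-1 + 4·-1 + 5·1.

7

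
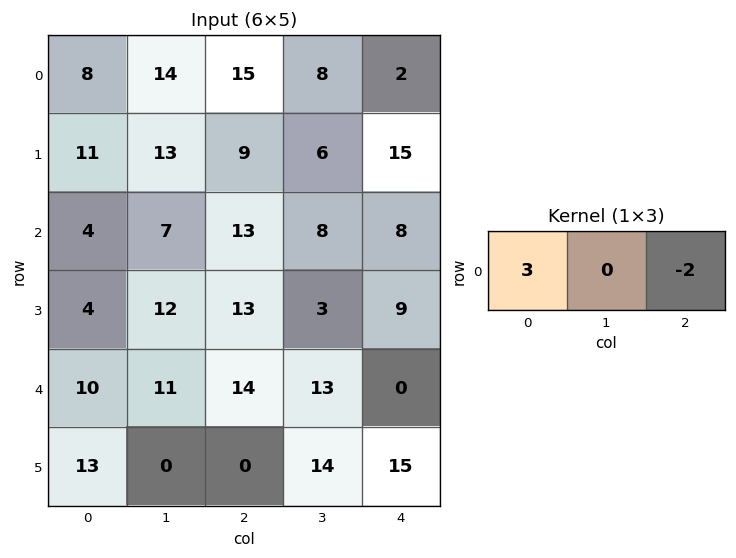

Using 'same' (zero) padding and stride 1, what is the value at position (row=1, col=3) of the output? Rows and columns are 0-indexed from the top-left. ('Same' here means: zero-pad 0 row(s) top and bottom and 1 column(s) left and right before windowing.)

-3

The receptive field on the zero-padded input at this output position is [9 6 15]. Elementwise product with the kernel and sum: 9·3 + 15·-2.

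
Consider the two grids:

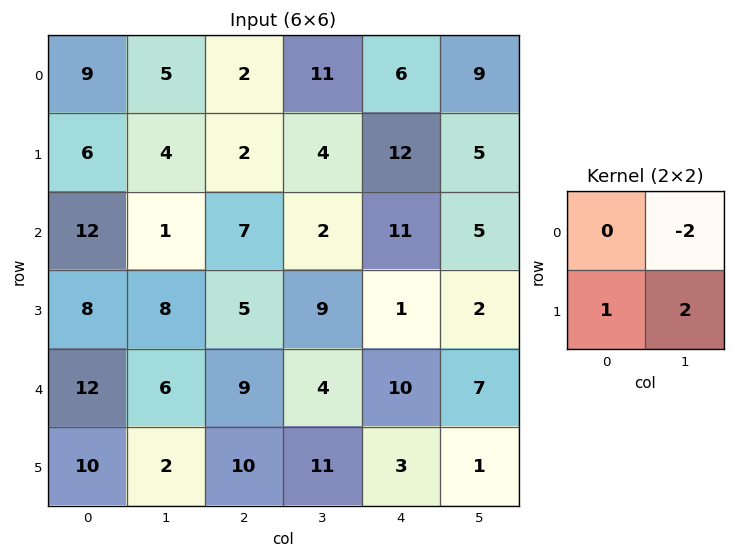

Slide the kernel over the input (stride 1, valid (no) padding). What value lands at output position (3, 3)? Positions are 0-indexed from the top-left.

The receptive field on the input at this output position is [9 1 / 4 10]. Elementwise product with the kernel and sum: 1·-2 + 4·1 + 10·2.

22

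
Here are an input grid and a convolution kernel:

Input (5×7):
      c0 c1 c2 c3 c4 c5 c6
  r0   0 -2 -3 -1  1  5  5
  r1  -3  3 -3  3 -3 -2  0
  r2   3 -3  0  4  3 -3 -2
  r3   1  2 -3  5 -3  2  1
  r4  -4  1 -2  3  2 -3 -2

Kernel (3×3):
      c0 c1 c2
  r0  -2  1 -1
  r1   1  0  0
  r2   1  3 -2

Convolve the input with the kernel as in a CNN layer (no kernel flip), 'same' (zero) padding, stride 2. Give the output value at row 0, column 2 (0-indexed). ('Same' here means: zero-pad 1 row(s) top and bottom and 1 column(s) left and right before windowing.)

-3

The receptive field on the zero-padded input at this output position is [0 0 0 / -1 1 5 / 3 -3 -2]. Elementwise product with the kernel and sum: 0·-2 + 0·1 + 0·-1 + -1·1 + 3·1 + -3·3 + -2·-2.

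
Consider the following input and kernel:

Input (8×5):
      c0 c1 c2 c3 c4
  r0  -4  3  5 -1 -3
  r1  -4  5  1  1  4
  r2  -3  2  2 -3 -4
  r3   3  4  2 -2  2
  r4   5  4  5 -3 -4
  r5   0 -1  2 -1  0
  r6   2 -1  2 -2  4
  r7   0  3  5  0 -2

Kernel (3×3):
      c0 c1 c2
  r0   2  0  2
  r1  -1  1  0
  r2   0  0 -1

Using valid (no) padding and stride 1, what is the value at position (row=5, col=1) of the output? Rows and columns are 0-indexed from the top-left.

-1

The receptive field on the input at this output position is [-1 2 -1 / -1 2 -2 / 3 5 0]. Elementwise product with the kernel and sum: -1·2 + -1·2 + -1·-1 + 2·1 + 0·-1.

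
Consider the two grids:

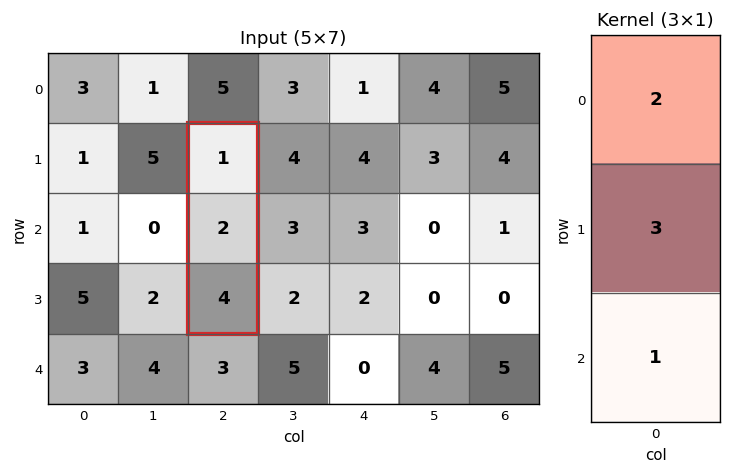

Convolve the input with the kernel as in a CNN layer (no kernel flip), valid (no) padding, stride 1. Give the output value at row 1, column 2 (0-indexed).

The receptive field on the input at this output position is [1 / 2 / 4]. Elementwise product with the kernel and sum: 1·2 + 2·3 + 4·1.

12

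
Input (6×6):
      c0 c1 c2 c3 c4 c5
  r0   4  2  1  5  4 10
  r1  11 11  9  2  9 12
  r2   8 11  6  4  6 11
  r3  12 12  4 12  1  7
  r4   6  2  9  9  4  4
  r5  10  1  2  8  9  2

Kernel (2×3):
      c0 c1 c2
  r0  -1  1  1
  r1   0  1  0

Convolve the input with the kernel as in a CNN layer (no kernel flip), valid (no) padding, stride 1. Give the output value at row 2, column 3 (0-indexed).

14

The receptive field on the input at this output position is [4 6 11 / 12 1 7]. Elementwise product with the kernel and sum: 4·-1 + 6·1 + 11·1 + 1·1.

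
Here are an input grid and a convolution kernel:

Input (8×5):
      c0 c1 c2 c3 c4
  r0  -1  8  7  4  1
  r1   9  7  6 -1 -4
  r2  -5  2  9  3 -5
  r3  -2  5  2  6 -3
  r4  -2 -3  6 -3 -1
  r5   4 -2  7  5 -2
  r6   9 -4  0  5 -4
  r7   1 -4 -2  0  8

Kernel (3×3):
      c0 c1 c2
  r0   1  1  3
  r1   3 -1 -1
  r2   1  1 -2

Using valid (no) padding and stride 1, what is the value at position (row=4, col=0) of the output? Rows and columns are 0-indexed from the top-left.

The receptive field on the input at this output position is [-2 -3 6 / 4 -2 7 / 9 -4 0]. Elementwise product with the kernel and sum: -2·1 + -3·1 + 6·3 + 4·3 + -2·-1 + 7·-1 + 9·1 + -4·1 + 0·-2.

25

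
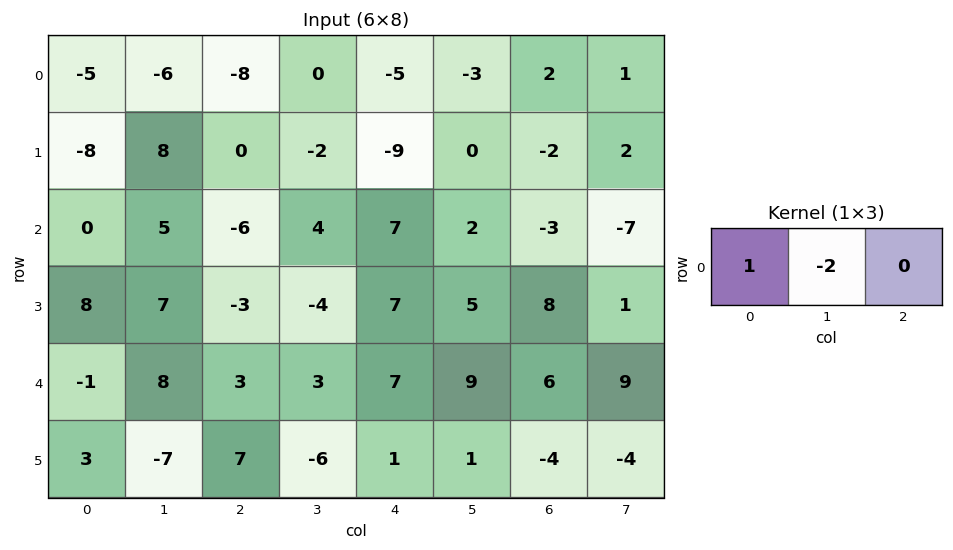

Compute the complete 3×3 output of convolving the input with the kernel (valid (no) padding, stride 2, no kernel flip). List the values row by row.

7 -8 1
-10 -14 3
-17 -3 -11

Output[0,0]: The receptive field on the input at this output position is [-5 -6 -8]. Elementwise product with the kernel and sum: -5·1 + -6·-2.
Output[0,1]: The receptive field on the input at this output position is [-8 0 -5]. Elementwise product with the kernel and sum: -8·1 + 0·-2.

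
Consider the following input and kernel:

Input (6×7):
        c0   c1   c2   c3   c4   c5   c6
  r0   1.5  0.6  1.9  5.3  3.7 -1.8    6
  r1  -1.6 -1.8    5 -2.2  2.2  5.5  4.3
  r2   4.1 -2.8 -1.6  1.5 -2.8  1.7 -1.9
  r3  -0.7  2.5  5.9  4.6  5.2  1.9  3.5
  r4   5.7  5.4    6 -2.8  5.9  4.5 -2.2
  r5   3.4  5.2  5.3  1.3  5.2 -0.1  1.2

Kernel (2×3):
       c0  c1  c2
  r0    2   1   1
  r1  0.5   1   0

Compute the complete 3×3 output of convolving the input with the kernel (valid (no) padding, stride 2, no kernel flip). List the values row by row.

2.9 13.1 18.2
5.95 3.05 -1.3
29.7 19.05 16.6

Output[0,0]: The receptive field on the input at this output position is [1.5 0.6 1.9 / -1.6 -1.8 5]. Elementwise product with the kernel and sum: 1.5·2 + 0.6·1 + 1.9·1 + -1.6·0.5 + -1.8·1.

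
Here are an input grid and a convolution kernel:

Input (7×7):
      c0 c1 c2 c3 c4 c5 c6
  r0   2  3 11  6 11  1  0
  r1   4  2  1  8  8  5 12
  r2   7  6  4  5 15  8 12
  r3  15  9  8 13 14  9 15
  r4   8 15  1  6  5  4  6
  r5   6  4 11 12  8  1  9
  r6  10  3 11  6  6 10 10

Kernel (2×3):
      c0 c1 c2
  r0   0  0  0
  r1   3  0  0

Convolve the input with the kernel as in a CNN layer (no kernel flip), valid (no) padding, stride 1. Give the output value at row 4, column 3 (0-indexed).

The receptive field on the input at this output position is [6 5 4 / 12 8 1]. Elementwise product with the kernel and sum: 12·3.

36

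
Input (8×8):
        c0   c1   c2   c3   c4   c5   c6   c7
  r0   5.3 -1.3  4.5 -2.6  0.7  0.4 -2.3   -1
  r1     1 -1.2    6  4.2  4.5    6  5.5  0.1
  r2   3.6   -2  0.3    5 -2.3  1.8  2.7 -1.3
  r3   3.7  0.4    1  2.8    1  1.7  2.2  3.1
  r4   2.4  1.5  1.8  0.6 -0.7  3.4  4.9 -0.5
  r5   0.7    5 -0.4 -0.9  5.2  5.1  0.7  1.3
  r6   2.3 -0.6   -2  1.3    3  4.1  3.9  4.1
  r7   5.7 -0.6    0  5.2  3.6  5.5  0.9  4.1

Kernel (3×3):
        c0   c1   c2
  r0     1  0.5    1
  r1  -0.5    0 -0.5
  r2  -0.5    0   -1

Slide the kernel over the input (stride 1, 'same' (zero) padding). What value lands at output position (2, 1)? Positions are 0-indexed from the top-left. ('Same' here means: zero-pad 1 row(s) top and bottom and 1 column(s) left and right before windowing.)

1.6

The receptive field on the zero-padded input at this output position is [1 -1.2 6 / 3.6 -2 0.3 / 3.7 0.4 1]. Elementwise product with the kernel and sum: 1·1 + -1.2·0.5 + 6·1 + 3.6·-0.5 + 0.3·-0.5 + 3.7·-0.5 + 1·-1.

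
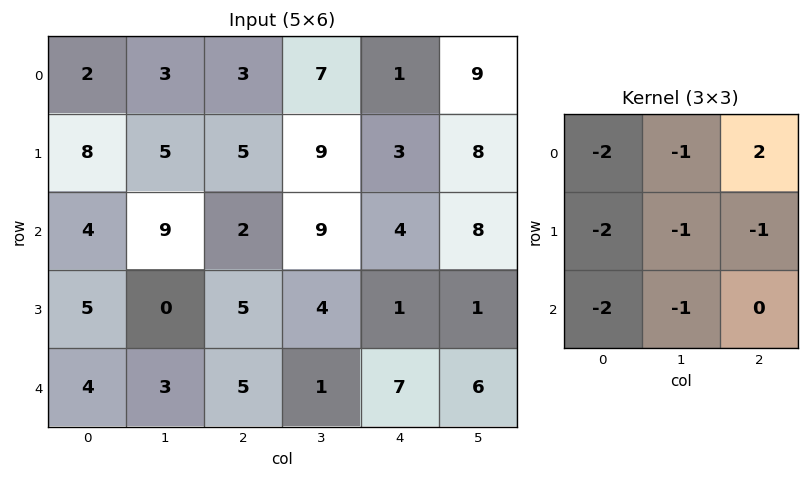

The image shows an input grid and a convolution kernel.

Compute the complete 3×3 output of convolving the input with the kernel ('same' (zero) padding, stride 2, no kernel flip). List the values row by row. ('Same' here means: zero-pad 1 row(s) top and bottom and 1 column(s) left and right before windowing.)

-13 -31 -45
-16 -31 -44
-12 -9 -22

Output[0,0]: The receptive field on the zero-padded input at this output position is [0 0 0 / 0 2 3 / 0 8 5]. Elementwise product with the kernel and sum: 0·-2 + 0·-1 + 0·2 + 0·-2 + 2·-1 + 3·-1 + 0·-2 + 8·-1.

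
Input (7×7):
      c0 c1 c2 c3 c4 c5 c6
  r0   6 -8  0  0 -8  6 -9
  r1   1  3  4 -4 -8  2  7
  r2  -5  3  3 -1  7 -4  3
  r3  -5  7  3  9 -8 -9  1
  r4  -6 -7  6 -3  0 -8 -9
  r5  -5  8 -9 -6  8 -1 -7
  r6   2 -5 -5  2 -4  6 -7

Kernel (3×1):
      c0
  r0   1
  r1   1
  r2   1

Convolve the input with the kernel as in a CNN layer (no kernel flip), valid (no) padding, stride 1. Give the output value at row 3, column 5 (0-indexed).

-18

The receptive field on the input at this output position is [-9 / -8 / -1]. Elementwise product with the kernel and sum: -9·1 + -8·1 + -1·1.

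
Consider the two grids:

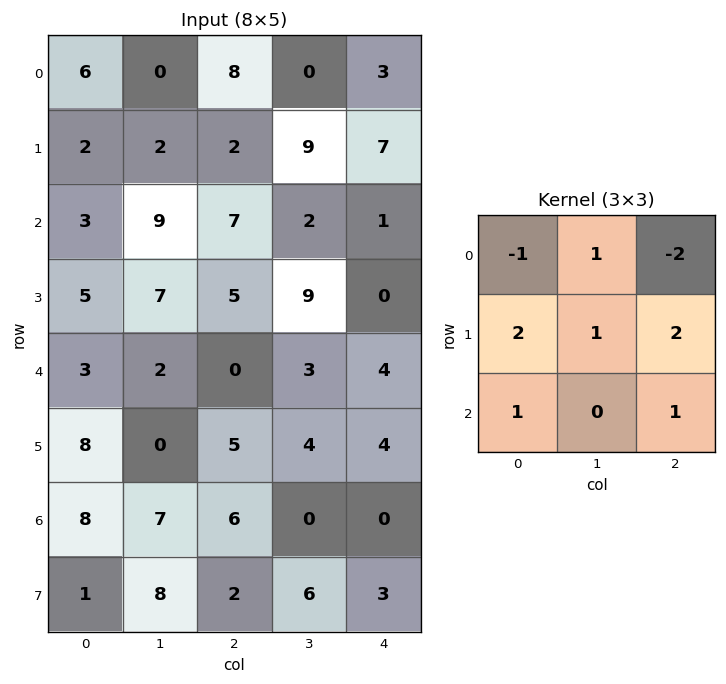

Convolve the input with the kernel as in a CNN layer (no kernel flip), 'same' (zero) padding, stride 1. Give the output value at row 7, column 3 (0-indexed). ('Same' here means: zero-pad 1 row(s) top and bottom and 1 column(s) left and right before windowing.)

10

The receptive field on the zero-padded input at this output position is [6 0 0 / 2 6 3 / 0 0 0]. Elementwise product with the kernel and sum: 6·-1 + 0·1 + 0·-2 + 2·2 + 6·1 + 3·2 + 0·1 + 0·1.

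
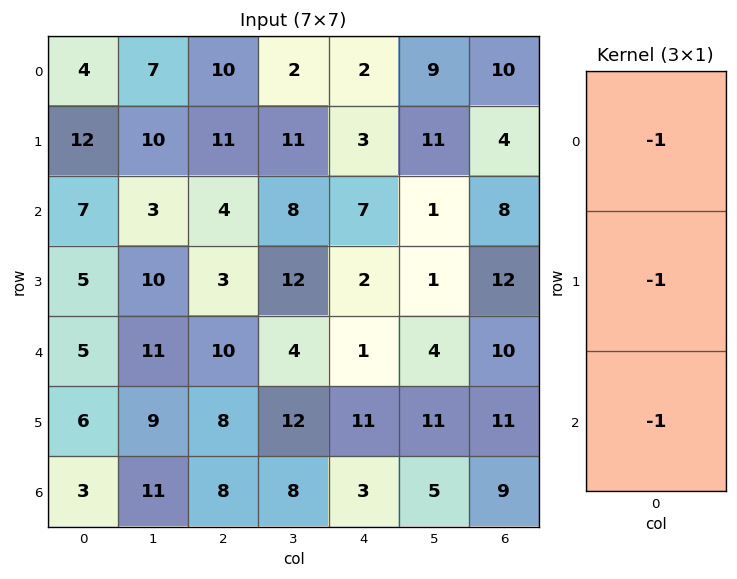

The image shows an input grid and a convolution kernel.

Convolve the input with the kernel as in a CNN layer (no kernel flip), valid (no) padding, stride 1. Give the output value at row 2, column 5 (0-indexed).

The receptive field on the input at this output position is [1 / 1 / 4]. Elementwise product with the kernel and sum: 1·-1 + 1·-1 + 4·-1.

-6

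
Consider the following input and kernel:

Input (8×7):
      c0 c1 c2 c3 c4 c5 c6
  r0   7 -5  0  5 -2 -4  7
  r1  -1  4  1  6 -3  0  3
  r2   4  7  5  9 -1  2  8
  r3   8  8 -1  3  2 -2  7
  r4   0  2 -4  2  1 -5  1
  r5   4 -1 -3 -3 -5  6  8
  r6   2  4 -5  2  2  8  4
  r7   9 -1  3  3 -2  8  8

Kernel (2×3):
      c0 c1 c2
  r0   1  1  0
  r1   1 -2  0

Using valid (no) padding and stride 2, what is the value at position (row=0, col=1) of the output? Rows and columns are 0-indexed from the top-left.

-6

The receptive field on the input at this output position is [0 5 -2 / 1 6 -3]. Elementwise product with the kernel and sum: 0·1 + 5·1 + 1·1 + 6·-2.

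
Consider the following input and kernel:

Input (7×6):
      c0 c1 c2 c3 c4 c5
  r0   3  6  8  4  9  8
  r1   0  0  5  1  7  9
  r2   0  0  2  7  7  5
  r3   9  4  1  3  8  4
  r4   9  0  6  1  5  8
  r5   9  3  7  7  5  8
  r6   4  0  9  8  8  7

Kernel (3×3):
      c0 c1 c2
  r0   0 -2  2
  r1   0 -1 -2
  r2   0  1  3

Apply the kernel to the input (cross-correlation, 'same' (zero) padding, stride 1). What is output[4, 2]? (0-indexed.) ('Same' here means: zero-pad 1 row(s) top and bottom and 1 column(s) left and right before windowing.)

24

The receptive field on the zero-padded input at this output position is [4 1 3 / 0 6 1 / 3 7 7]. Elementwise product with the kernel and sum: 1·-2 + 3·2 + 6·-1 + 1·-2 + 7·1 + 7·3.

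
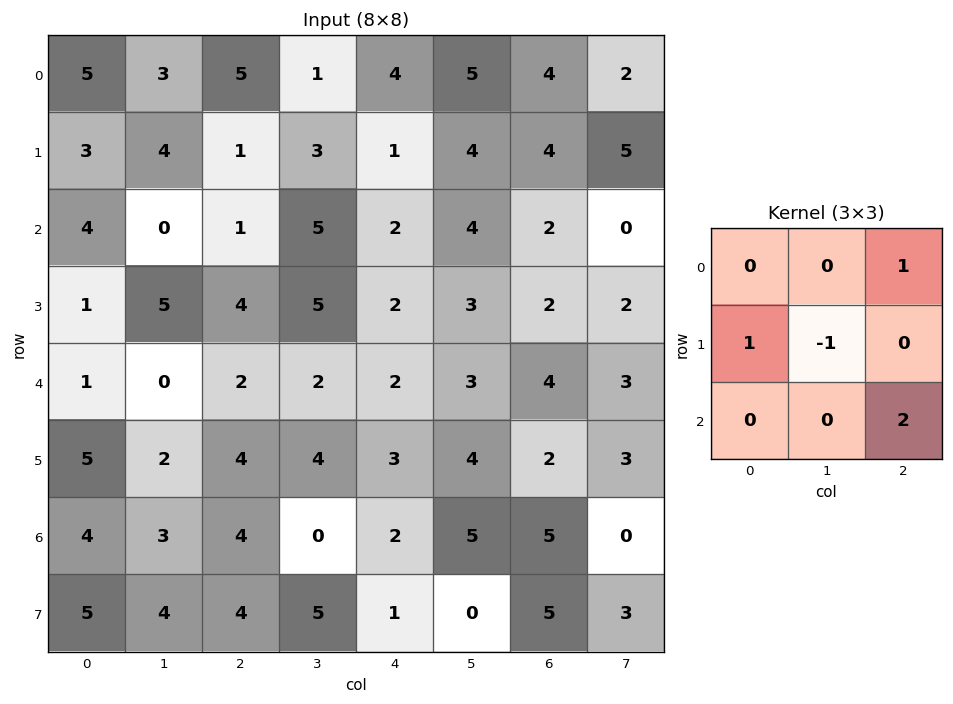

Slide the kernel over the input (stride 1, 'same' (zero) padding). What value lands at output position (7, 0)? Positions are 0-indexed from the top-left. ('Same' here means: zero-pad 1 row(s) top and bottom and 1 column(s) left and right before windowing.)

The receptive field on the zero-padded input at this output position is [0 4 3 / 0 5 4 / 0 0 0]. Elementwise product with the kernel and sum: 3·1 + 0·1 + 5·-1 + 0·2.

-2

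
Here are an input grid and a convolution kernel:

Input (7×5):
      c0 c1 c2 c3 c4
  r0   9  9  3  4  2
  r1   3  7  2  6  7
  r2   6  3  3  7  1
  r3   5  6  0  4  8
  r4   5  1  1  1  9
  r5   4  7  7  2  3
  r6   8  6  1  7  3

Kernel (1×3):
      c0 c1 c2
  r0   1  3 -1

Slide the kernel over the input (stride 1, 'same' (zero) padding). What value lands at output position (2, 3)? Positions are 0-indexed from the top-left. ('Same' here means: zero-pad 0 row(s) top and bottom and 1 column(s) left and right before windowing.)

23

The receptive field on the zero-padded input at this output position is [3 7 1]. Elementwise product with the kernel and sum: 3·1 + 7·3 + 1·-1.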